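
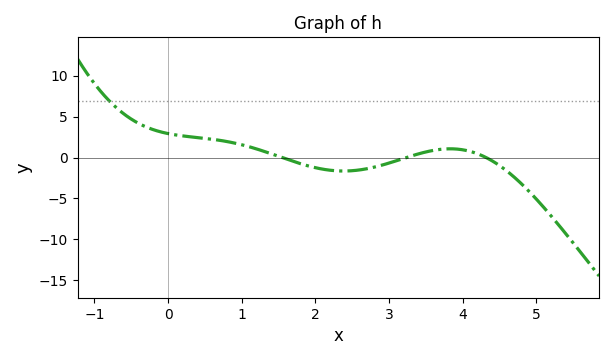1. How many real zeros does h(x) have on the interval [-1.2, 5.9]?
3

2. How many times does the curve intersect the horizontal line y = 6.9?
1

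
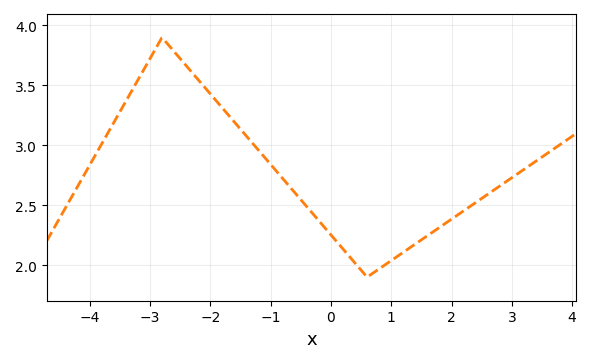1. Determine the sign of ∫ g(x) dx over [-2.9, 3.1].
positive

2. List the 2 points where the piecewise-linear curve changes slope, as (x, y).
(-2.8, 3.9); (0.6, 1.9)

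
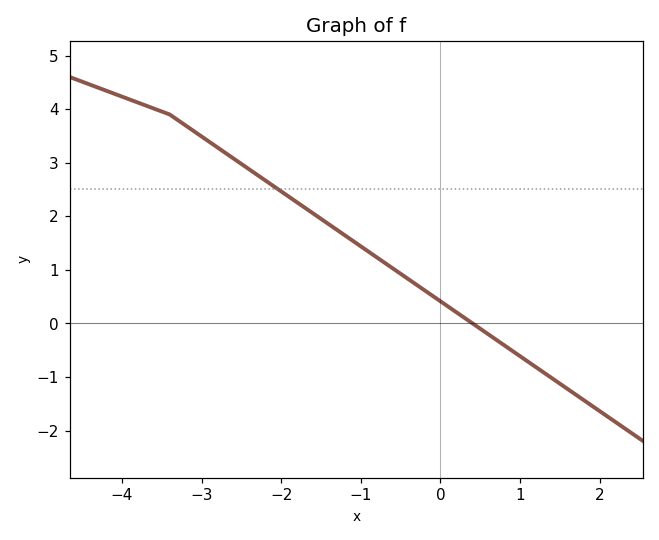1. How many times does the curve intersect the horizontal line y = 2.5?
1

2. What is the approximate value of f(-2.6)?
3.1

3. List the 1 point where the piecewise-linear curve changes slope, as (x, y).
(-3.4, 3.9)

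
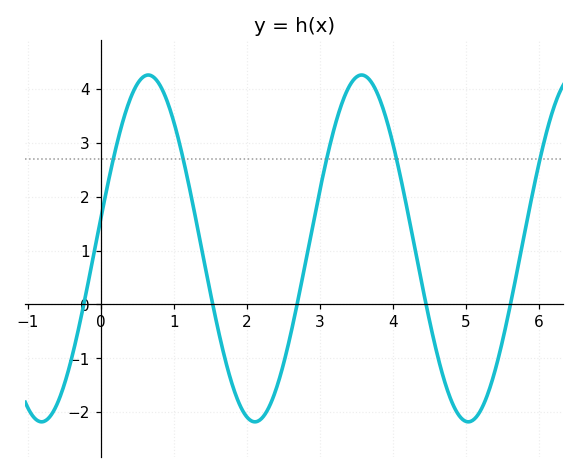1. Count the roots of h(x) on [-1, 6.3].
5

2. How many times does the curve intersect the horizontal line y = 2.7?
5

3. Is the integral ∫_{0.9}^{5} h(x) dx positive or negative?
positive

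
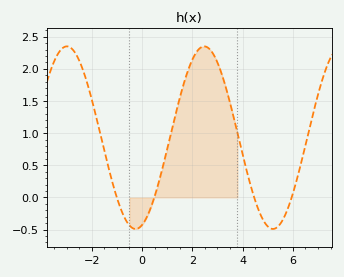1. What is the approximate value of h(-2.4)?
2.05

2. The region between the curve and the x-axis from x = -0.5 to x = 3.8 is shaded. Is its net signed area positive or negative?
positive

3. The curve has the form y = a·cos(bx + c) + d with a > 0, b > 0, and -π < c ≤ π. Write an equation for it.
y = 1.42cos(1.1x - 2.9) + 0.93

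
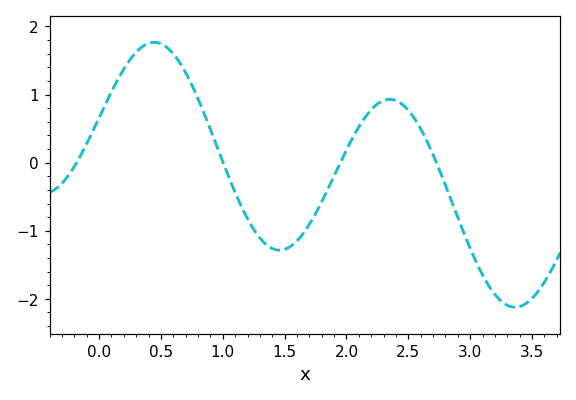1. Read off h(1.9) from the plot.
-0.2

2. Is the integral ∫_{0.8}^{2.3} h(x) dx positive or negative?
negative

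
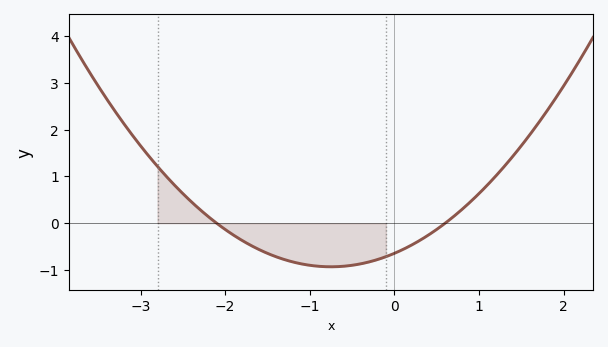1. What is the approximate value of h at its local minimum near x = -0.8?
-0.929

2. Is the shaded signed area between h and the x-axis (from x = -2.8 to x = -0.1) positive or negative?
negative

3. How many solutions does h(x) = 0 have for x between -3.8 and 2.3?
2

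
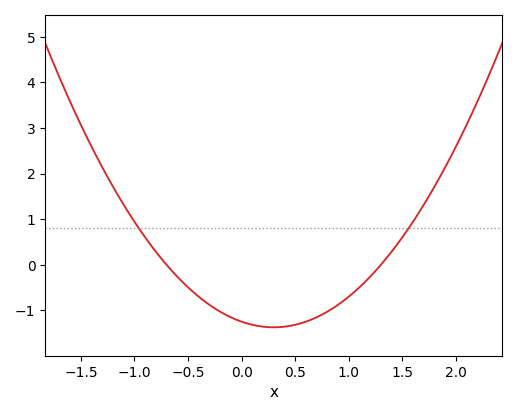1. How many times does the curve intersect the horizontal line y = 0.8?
2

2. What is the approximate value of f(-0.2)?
-1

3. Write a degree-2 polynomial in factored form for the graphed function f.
y = 1.37(x + 0.7)(x - 1.3)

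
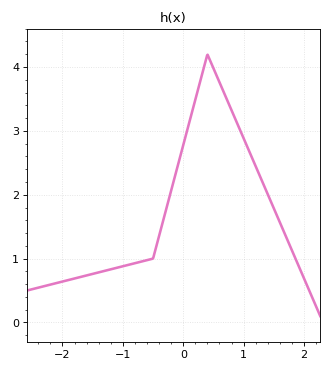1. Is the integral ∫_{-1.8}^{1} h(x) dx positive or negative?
positive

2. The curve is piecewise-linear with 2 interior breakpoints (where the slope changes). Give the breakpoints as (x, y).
(-0.5, 1); (0.4, 4.2)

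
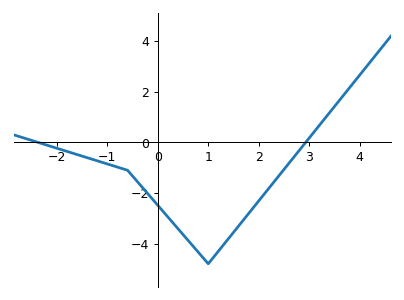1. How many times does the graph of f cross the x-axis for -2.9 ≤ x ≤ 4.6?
2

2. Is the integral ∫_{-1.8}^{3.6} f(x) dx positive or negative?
negative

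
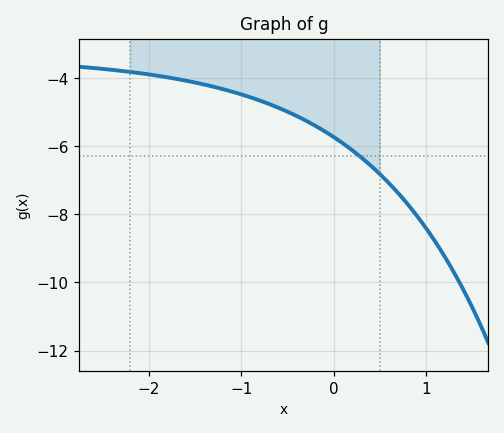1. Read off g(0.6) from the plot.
-7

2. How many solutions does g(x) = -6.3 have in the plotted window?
1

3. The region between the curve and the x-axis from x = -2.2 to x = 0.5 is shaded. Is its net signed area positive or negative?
negative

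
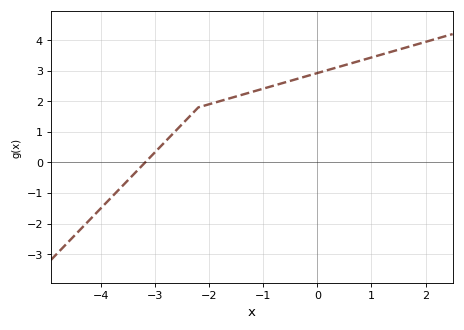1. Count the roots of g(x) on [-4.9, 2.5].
1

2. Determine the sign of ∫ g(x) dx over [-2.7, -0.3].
positive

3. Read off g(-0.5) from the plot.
2.67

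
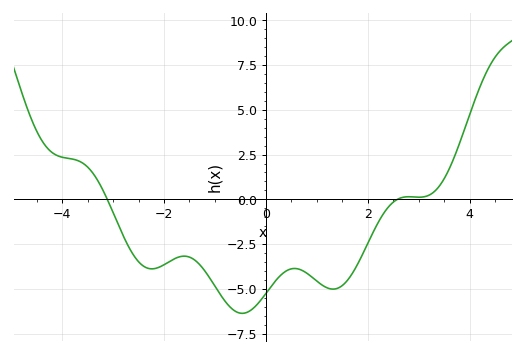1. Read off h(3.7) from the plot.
2.36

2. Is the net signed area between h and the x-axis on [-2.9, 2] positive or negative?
negative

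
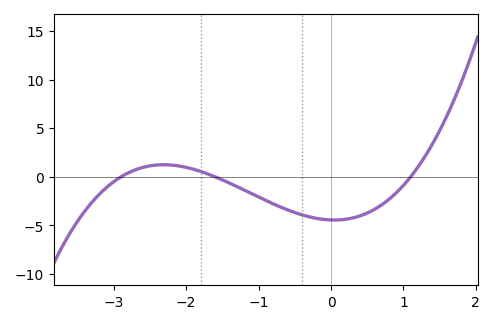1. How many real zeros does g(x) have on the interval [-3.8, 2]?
3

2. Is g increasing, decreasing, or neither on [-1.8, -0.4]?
decreasing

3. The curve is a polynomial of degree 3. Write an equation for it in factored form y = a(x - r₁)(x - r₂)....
y = 0.87(x + 2.9)(x + 1.6)(x - 1.1)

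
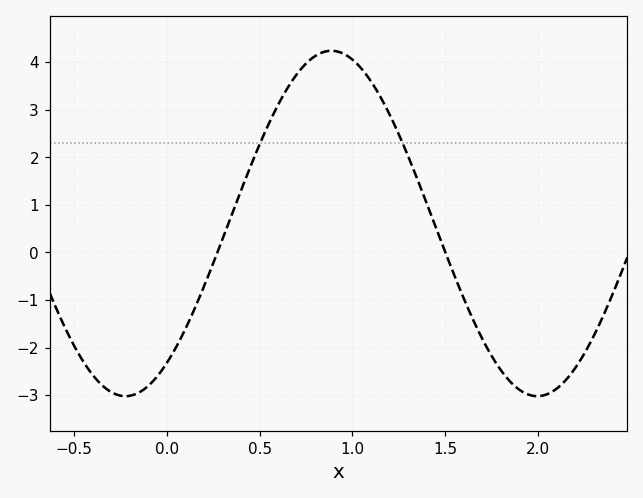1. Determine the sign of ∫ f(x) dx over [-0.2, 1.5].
positive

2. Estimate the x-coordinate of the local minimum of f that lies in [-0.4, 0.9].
-0.224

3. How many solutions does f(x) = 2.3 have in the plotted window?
2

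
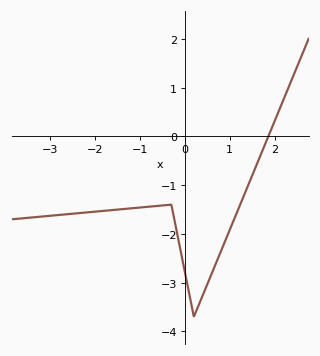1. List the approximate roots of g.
1.86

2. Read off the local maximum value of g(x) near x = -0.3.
-1.4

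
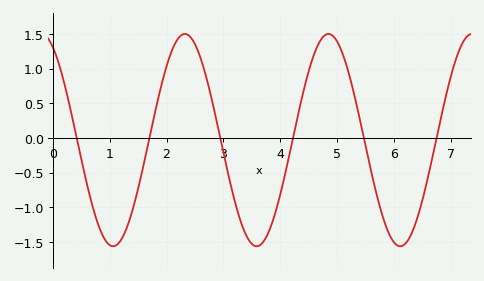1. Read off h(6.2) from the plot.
-1.5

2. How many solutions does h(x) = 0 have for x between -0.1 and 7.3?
6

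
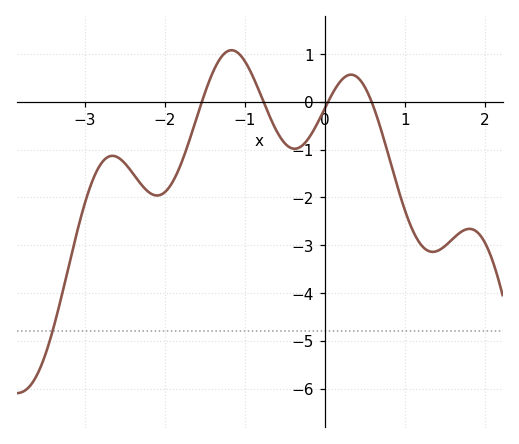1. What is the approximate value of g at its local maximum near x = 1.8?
-2.7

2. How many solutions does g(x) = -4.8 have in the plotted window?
1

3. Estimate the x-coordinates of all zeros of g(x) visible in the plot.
-1.5, -0.8, 0, 0.6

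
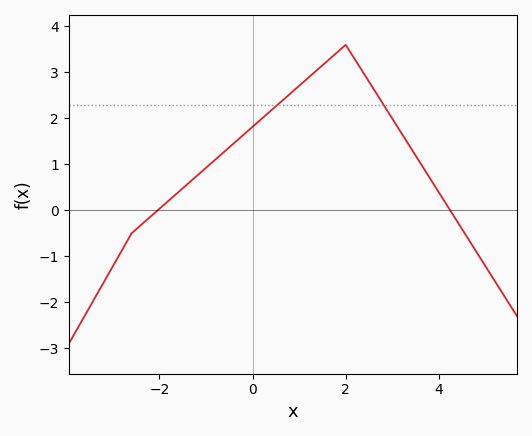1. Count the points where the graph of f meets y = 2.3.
2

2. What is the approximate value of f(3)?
2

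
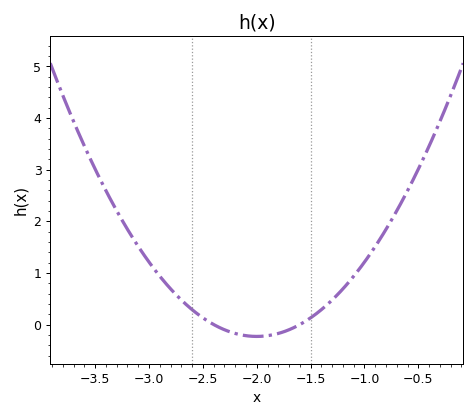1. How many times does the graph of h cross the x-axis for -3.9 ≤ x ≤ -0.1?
2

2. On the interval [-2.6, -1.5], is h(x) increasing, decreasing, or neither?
neither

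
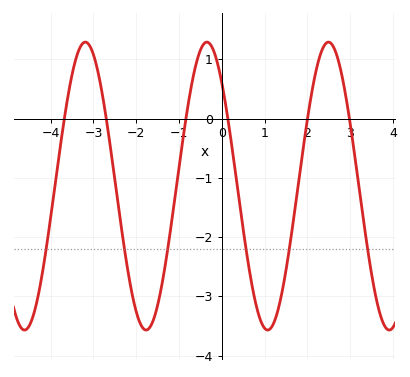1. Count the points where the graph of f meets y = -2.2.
6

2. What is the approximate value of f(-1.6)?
-3.4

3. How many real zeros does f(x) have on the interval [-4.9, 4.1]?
6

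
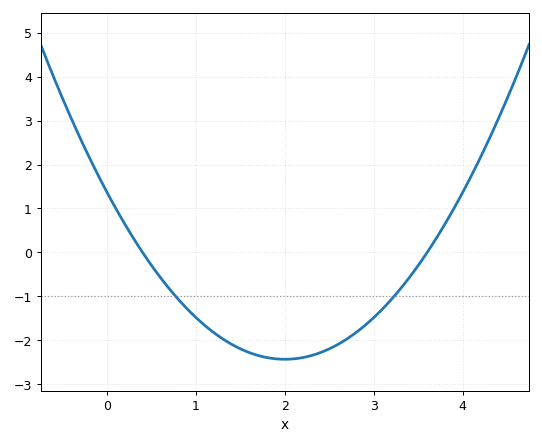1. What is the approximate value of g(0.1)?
1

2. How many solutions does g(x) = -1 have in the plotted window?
2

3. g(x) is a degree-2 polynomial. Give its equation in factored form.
y = 0.95(x - 0.4)(x - 3.6)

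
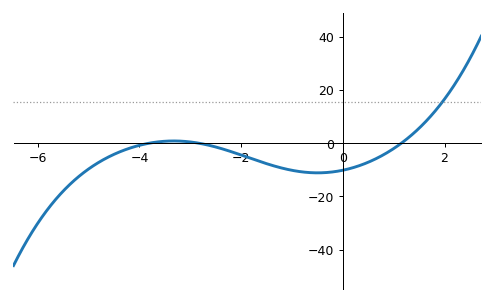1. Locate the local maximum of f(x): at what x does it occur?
-3.4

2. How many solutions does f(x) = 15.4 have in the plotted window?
1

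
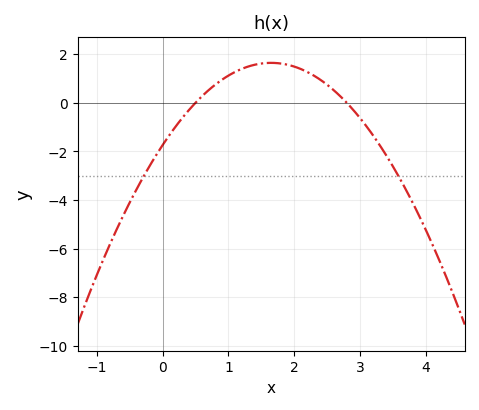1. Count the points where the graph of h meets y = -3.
2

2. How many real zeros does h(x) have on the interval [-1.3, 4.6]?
2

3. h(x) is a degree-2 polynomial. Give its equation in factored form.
y = -1.24(x - 0.5)(x - 2.8)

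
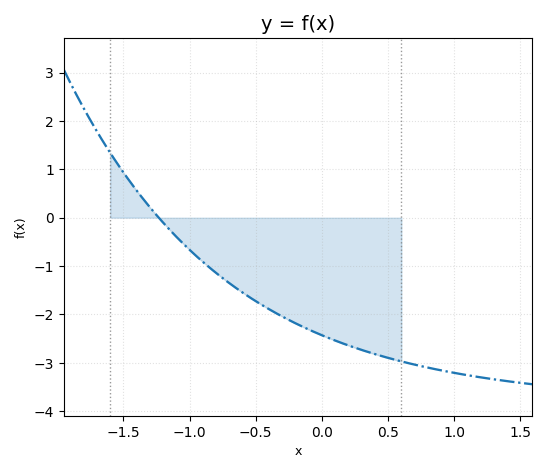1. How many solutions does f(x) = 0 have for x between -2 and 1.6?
1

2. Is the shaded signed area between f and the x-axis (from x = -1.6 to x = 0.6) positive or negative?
negative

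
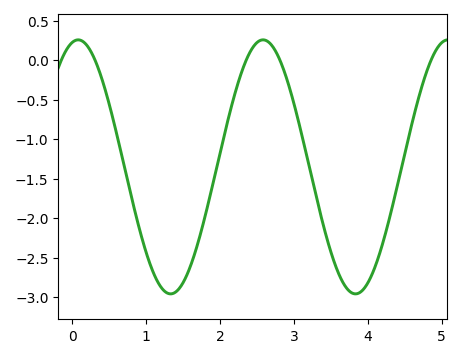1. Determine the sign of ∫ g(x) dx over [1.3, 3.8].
negative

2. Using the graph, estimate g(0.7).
-1.35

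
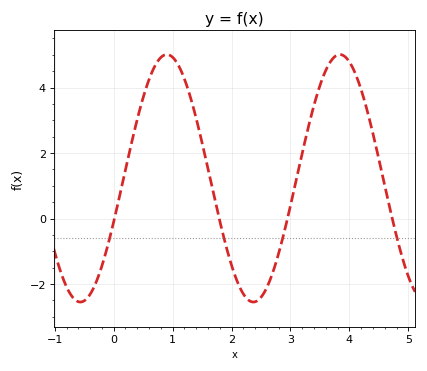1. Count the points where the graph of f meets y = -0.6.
4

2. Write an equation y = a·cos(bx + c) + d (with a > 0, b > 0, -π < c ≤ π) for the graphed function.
y = 3.78cos(2.1x - 1.9) + 1.23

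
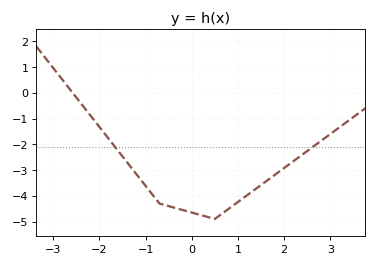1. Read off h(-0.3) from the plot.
-4.5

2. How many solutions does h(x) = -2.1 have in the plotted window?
2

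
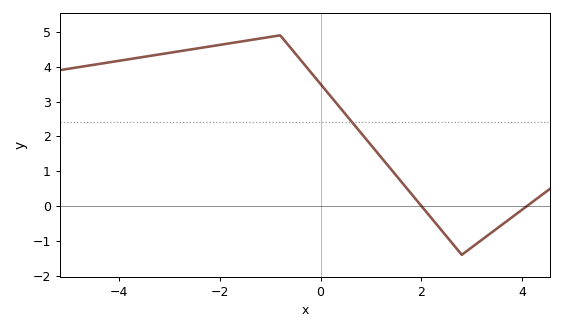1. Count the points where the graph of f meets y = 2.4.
1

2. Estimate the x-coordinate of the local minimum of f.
2.8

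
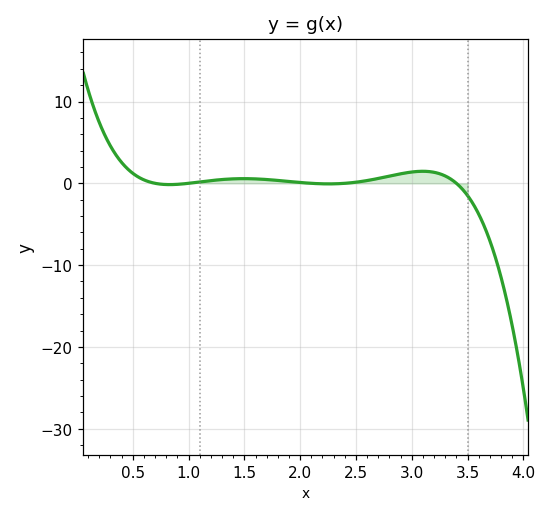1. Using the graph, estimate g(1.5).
0.57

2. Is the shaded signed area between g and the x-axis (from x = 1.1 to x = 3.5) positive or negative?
positive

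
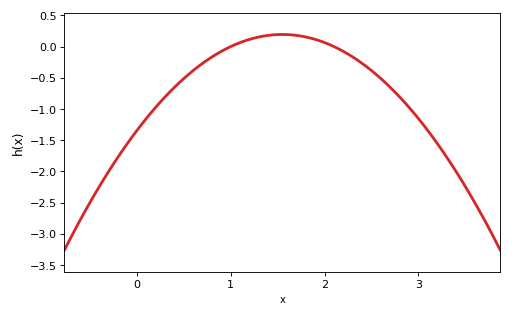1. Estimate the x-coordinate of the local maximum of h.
1.6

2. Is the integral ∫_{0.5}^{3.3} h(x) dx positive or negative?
negative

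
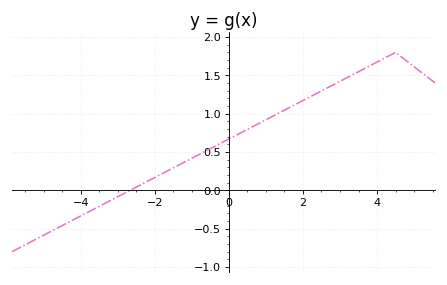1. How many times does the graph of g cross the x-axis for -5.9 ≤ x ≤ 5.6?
1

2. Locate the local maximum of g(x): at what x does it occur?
4.5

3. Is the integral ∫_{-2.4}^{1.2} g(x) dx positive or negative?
positive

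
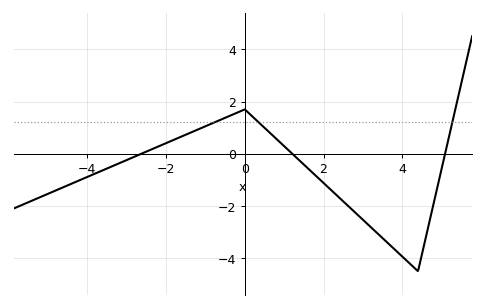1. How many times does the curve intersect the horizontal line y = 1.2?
3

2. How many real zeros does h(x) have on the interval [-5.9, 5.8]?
3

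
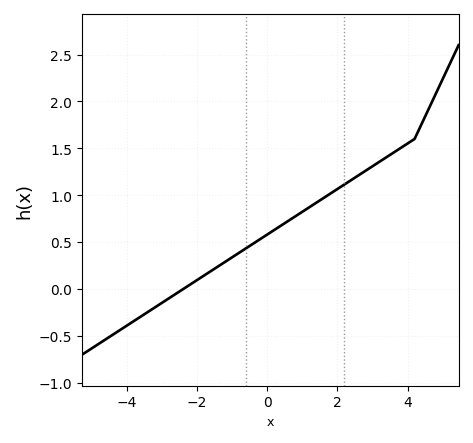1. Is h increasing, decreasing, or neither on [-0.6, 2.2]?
increasing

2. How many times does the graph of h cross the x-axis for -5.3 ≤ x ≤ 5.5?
1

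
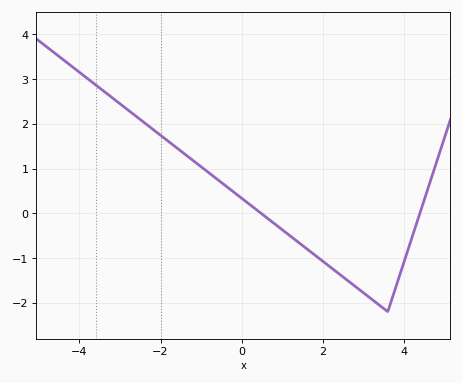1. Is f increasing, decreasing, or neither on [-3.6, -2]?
decreasing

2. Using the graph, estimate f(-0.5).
0.687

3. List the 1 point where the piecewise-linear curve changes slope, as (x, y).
(3.6, -2.2)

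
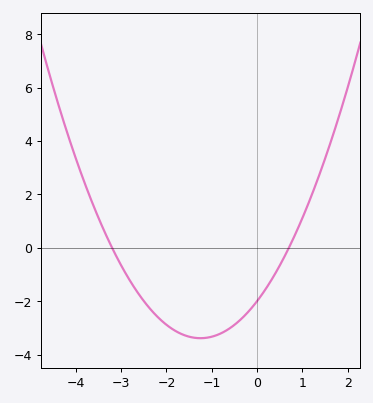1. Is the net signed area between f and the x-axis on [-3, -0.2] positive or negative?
negative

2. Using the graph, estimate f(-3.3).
0.4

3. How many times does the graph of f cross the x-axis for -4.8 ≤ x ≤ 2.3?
2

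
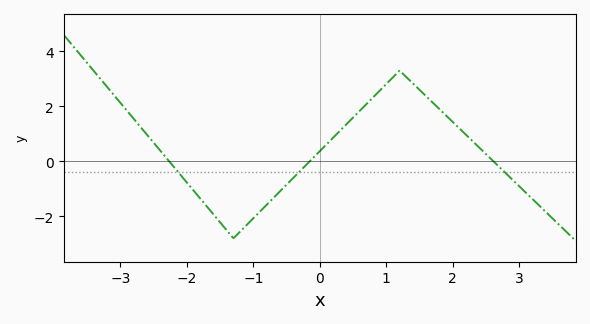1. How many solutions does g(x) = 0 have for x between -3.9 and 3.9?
3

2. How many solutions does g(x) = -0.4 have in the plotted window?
3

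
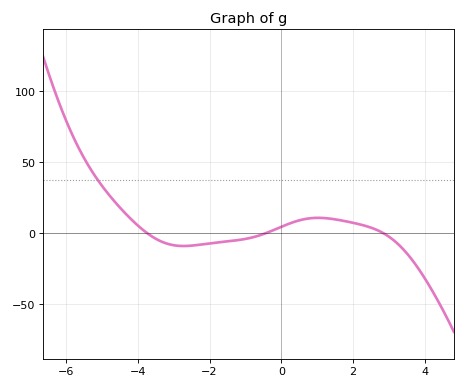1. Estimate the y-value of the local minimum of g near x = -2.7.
-10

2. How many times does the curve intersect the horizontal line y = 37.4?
1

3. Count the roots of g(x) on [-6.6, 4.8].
3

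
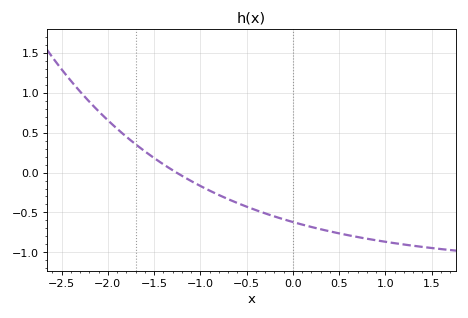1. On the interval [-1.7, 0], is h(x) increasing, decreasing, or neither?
decreasing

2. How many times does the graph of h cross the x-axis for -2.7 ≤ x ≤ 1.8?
1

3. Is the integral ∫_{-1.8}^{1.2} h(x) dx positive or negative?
negative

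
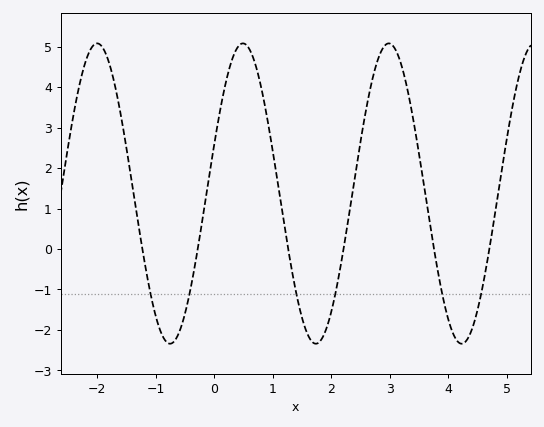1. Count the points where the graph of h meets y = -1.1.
6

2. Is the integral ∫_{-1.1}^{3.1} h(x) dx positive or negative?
positive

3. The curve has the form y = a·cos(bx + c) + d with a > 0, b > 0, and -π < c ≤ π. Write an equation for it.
y = 3.71cos(2.52x - 1.24) + 1.37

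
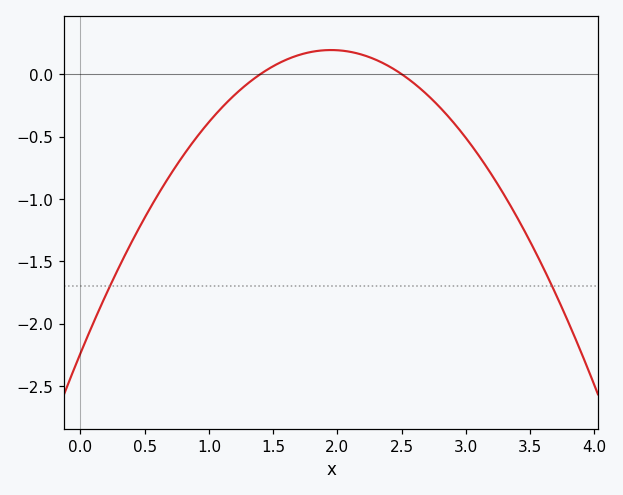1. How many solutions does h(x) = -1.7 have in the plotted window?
2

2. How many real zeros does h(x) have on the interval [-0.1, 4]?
2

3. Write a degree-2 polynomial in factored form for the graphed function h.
y = -0.64(x - 1.4)(x - 2.5)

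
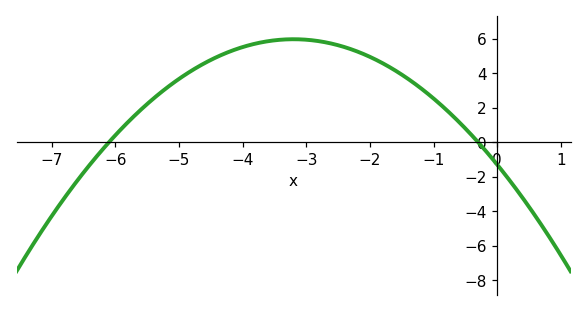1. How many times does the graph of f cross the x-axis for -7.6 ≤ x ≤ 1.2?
2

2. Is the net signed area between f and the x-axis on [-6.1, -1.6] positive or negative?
positive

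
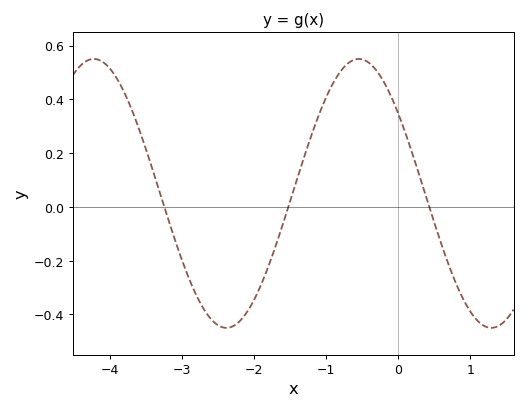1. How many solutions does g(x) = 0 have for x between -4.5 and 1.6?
3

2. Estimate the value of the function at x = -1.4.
0.103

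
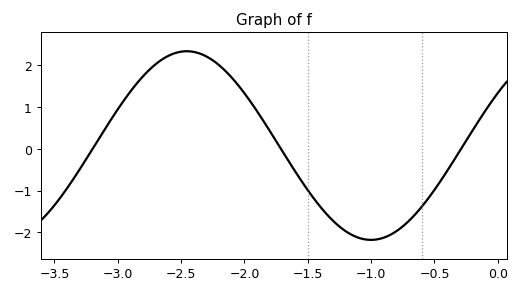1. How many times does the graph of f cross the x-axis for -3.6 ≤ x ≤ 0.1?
3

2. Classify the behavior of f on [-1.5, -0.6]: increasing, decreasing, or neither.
neither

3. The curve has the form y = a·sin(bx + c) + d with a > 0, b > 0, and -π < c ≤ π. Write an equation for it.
y = 2.26sin(2.2x + 0.59) + 0.08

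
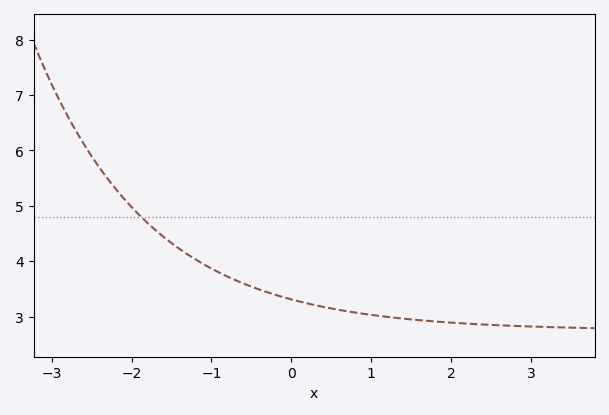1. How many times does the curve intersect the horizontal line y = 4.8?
1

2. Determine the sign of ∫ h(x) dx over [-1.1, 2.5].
positive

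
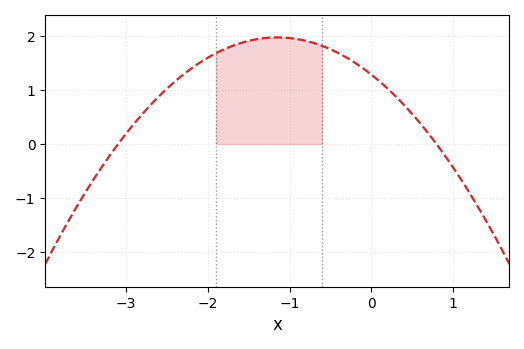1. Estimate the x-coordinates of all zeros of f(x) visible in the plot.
-3.1, 0.8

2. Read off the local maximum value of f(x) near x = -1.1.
1.98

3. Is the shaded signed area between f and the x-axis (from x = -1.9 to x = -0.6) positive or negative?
positive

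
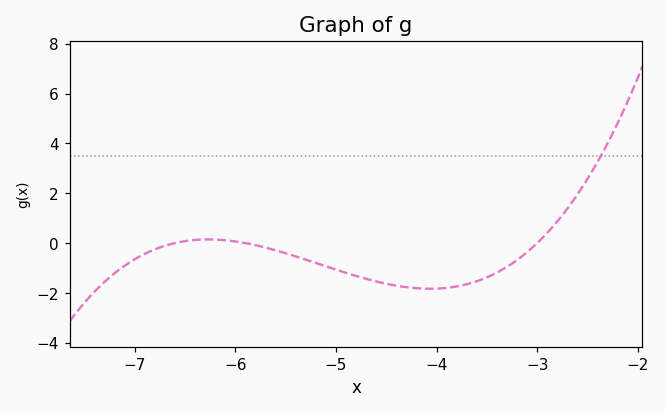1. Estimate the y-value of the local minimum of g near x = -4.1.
-1.83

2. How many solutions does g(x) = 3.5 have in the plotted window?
1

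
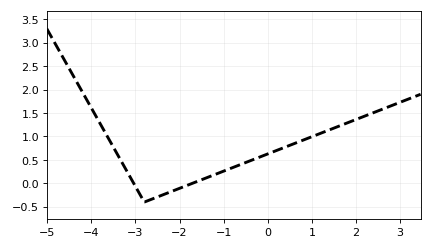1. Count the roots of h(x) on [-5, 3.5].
2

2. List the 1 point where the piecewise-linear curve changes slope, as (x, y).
(-2.8, -0.4)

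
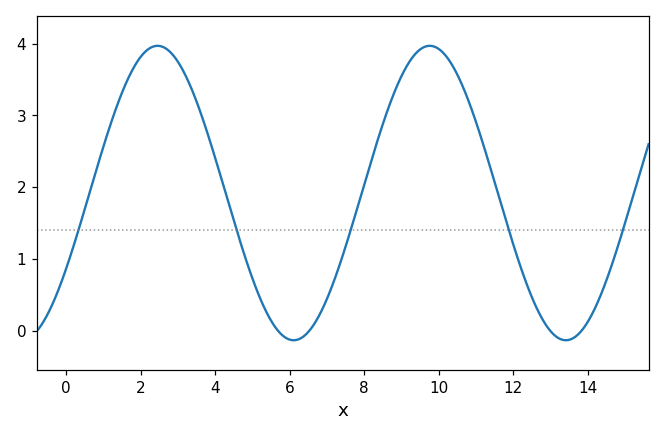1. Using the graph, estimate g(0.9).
2.4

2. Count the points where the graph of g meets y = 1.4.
5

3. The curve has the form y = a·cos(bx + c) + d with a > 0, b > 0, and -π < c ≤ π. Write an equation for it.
y = 2.05cos(0.86x - 2.1) + 1.92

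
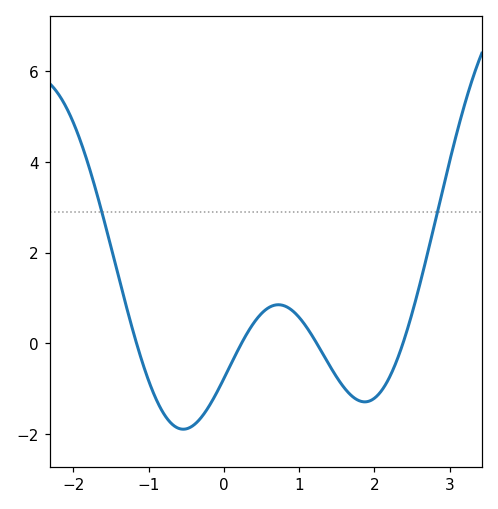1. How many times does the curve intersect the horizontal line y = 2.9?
2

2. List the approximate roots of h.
-1.16, 0.234, 1.23, 2.38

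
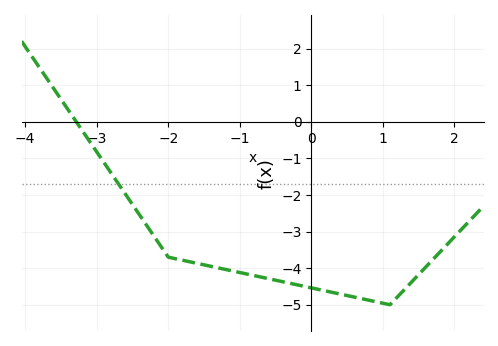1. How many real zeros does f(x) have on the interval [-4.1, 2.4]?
1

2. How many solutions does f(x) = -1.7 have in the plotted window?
1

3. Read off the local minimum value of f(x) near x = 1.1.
-5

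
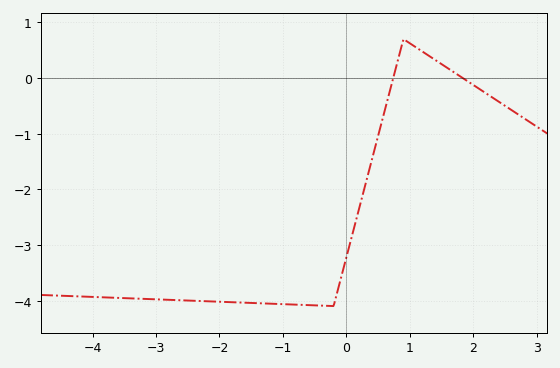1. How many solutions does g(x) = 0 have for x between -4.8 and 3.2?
2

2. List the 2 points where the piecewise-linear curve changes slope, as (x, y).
(-0.2, -4.1); (0.9, 0.7)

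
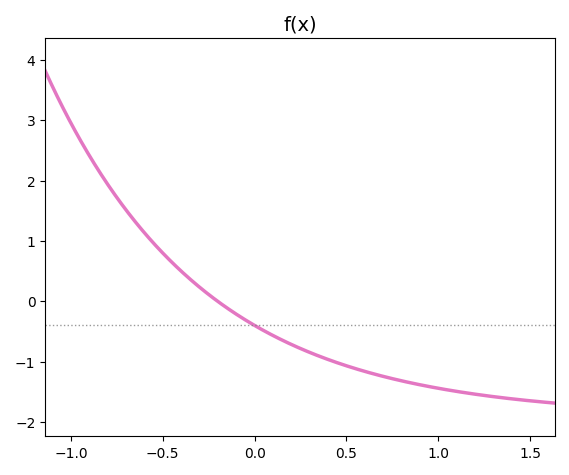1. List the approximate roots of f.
-0.2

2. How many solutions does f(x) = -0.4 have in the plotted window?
1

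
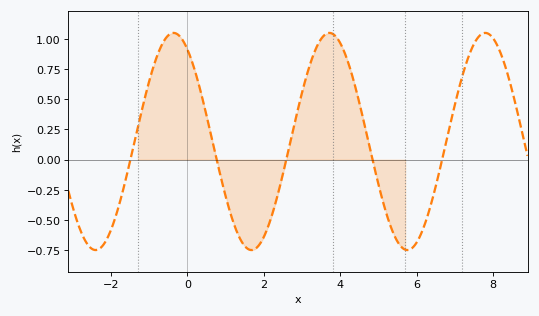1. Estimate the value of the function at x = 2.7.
0.15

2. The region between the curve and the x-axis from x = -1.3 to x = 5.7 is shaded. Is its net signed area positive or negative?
positive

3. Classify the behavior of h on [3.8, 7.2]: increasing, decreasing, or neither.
neither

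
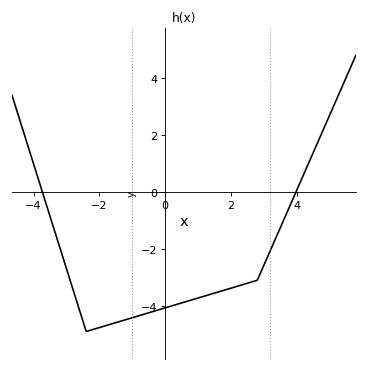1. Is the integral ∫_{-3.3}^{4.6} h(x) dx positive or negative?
negative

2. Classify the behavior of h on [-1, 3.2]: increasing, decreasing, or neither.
increasing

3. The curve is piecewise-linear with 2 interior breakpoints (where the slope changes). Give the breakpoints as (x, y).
(-2.4, -4.9); (2.8, -3.1)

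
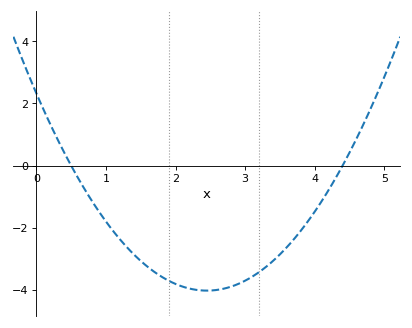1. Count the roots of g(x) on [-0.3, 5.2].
2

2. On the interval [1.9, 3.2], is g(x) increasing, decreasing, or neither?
neither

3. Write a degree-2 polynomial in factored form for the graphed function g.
y = 1.06(x - 0.5)(x - 4.4)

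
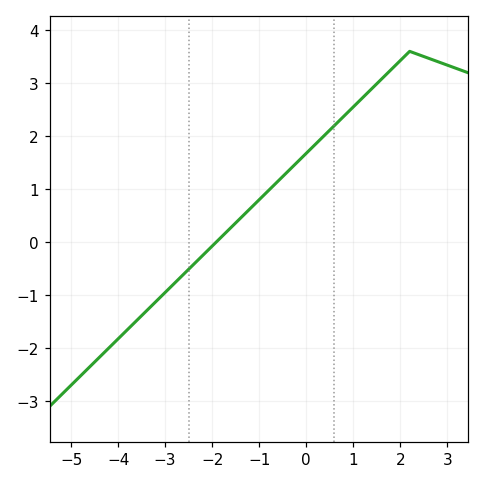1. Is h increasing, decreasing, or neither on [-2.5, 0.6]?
increasing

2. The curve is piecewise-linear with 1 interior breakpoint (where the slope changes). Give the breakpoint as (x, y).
(2.2, 3.6)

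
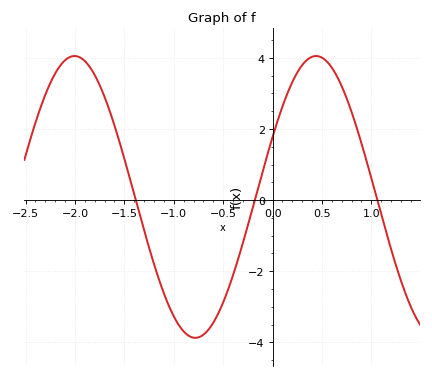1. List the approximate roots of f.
-1.38, -0.18, 1.06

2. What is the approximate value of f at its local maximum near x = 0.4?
4.05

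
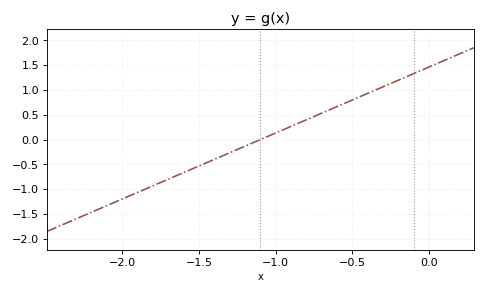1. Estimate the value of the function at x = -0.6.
0.665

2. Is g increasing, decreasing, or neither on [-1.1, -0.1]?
increasing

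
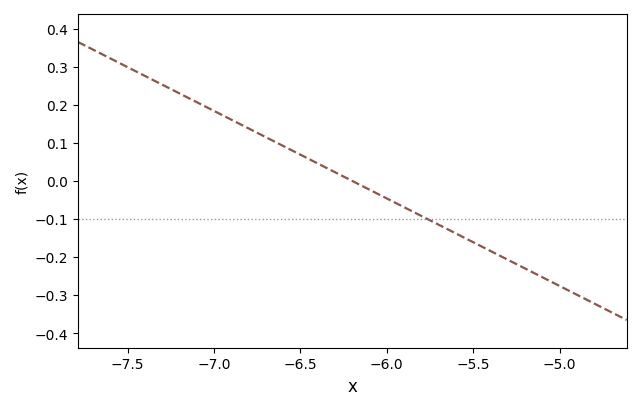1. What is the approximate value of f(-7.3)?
0.25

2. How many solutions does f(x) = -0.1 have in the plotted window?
1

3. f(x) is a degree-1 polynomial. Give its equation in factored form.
y = -0.23(x + 6.2)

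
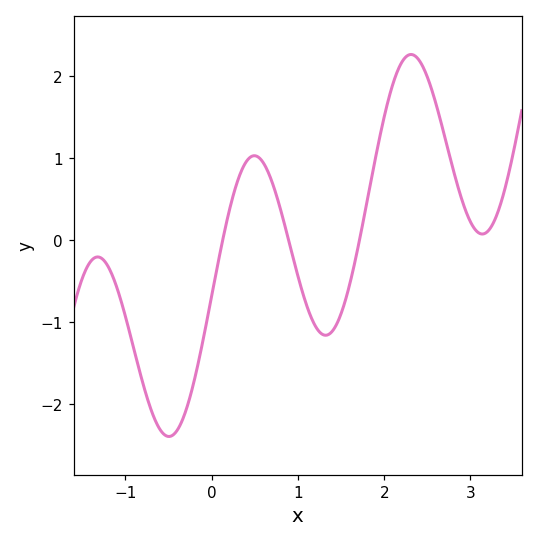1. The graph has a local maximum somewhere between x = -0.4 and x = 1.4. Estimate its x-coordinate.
0.494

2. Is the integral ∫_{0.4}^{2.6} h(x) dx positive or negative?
positive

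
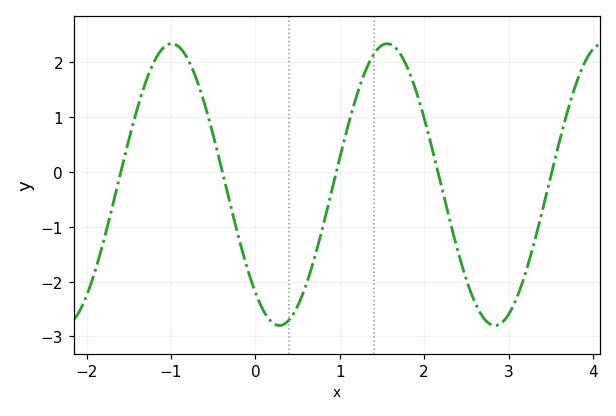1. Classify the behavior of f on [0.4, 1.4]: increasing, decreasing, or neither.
increasing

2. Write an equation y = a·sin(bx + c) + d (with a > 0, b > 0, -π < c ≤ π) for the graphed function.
y = 2.57sin(2.5x - 2.3) - 0.23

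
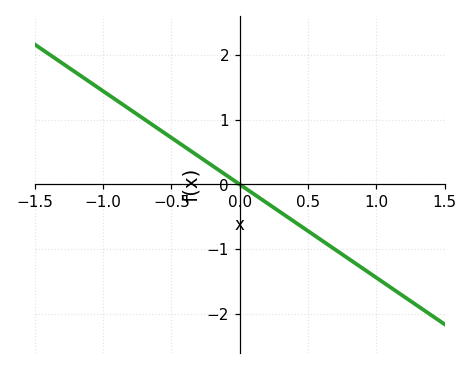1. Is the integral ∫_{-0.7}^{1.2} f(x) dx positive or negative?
negative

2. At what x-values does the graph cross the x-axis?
0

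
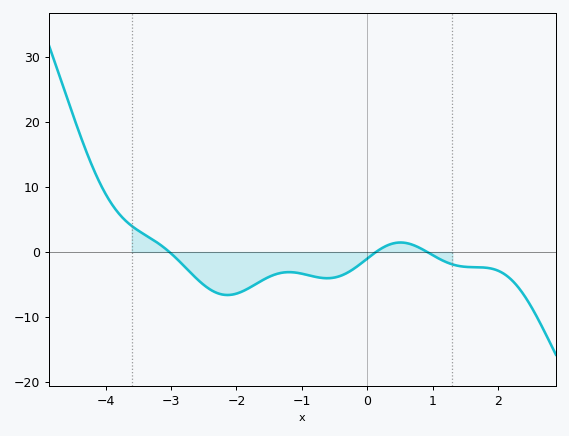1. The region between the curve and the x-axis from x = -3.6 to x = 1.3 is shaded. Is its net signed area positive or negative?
negative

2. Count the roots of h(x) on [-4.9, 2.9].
3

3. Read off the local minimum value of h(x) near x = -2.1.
-7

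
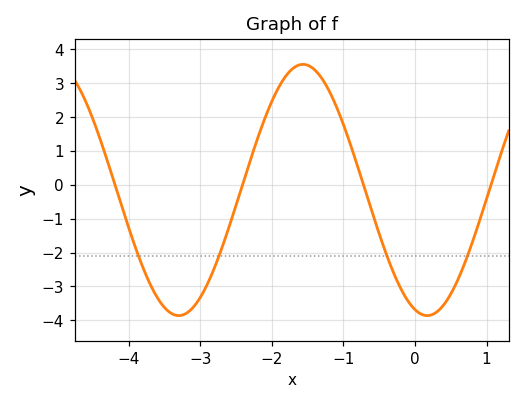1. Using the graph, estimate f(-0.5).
-1.4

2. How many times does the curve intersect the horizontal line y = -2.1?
4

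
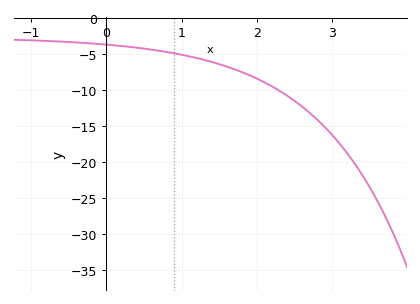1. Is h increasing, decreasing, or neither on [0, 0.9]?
decreasing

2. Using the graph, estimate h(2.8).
-14.1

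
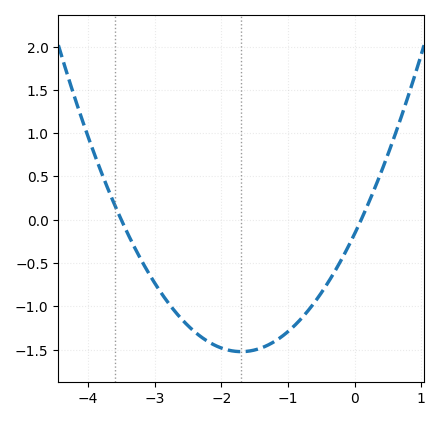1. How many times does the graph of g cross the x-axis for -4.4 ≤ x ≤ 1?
2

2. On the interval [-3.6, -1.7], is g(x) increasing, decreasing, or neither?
decreasing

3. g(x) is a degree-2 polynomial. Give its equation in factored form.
y = 0.47(x + 3.5)(x - 0.1)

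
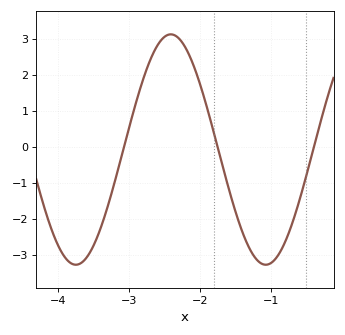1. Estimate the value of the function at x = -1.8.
0.4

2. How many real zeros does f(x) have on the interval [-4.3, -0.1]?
3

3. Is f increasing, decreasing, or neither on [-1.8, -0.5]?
neither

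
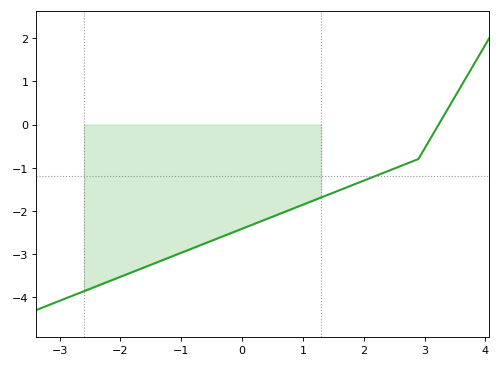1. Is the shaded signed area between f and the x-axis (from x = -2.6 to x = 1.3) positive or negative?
negative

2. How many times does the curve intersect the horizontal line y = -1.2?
1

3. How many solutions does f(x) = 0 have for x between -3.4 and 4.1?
1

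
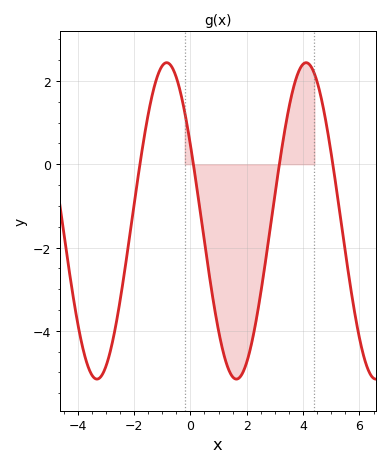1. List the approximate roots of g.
-1.79, 0.107, 3.16, 5.05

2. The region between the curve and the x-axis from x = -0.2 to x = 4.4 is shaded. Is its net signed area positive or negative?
negative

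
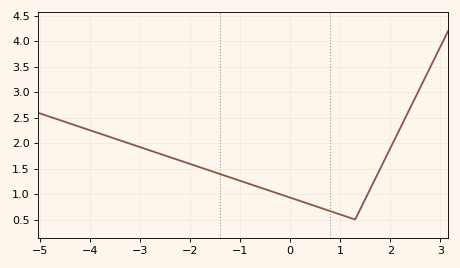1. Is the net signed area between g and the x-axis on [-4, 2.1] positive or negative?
positive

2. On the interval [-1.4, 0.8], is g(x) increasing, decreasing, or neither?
decreasing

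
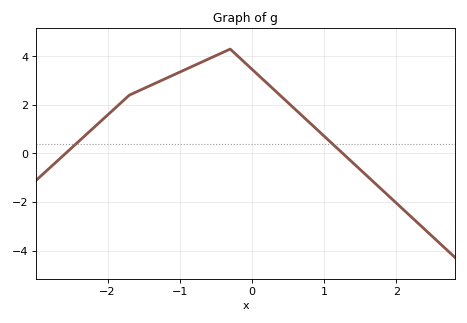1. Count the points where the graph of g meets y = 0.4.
2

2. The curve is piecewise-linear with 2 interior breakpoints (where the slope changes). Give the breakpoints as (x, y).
(-1.7, 2.4); (-0.3, 4.3)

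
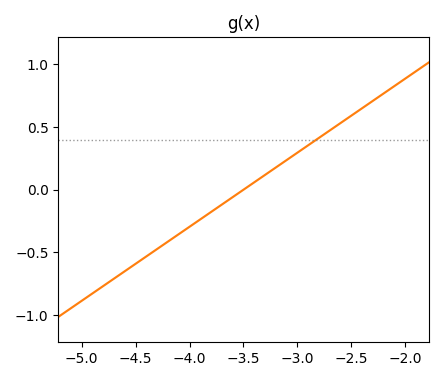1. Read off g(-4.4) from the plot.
-0.531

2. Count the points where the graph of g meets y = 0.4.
1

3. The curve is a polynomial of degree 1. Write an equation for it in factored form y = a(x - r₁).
y = 0.59(x + 3.5)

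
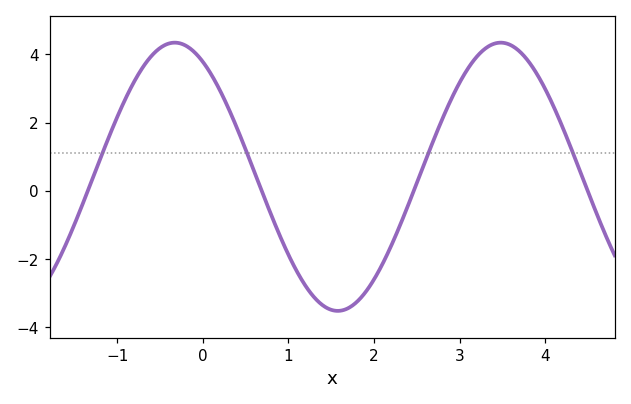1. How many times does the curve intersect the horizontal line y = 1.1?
4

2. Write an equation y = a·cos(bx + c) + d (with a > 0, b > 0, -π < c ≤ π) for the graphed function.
y = 3.93cos(1.6x + 0.54) + 0.41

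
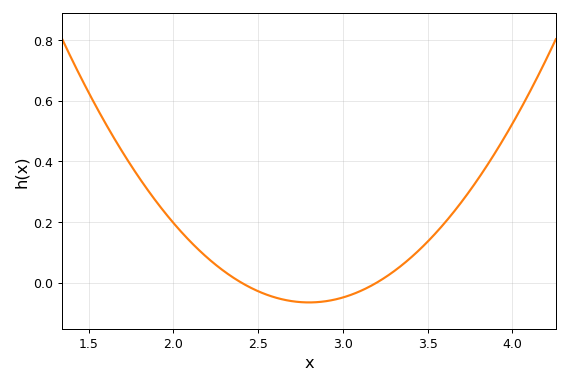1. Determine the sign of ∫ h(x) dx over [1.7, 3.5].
positive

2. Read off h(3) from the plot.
-0.04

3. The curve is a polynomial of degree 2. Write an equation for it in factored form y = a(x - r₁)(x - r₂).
y = 0.41(x - 2.4)(x - 3.2)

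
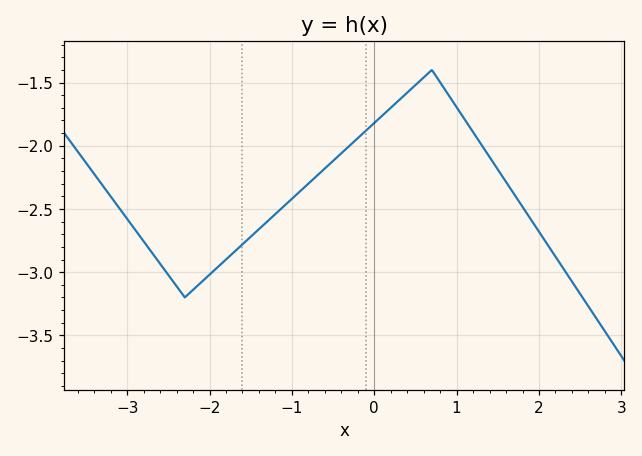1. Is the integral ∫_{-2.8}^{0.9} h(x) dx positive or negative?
negative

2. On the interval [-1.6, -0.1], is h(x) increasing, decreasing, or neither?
increasing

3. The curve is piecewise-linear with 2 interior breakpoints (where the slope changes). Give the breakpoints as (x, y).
(-2.3, -3.2); (0.7, -1.4)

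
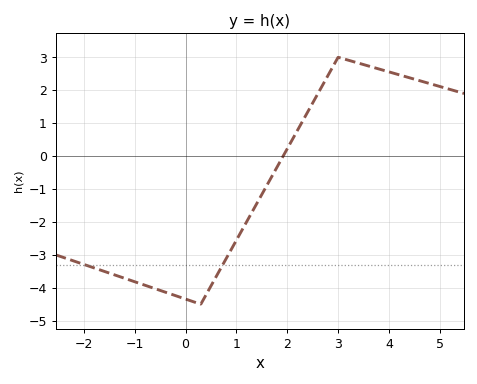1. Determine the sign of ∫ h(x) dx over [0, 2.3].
negative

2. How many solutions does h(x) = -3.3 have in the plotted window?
2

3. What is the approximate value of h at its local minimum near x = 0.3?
-4.5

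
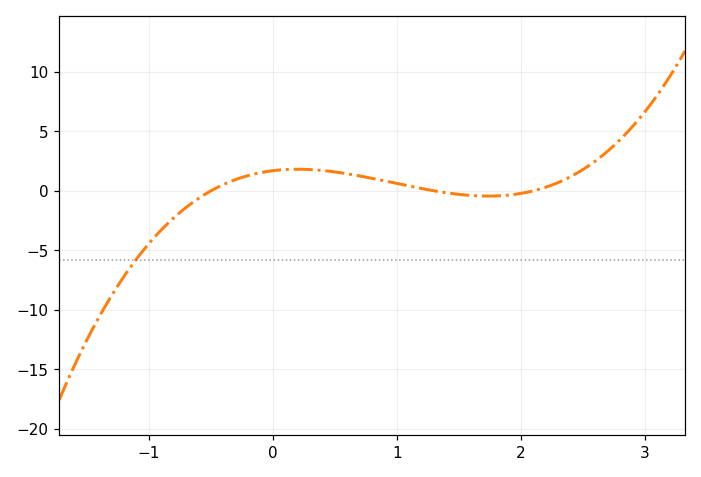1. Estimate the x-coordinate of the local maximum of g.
0.197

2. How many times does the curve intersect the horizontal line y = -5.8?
1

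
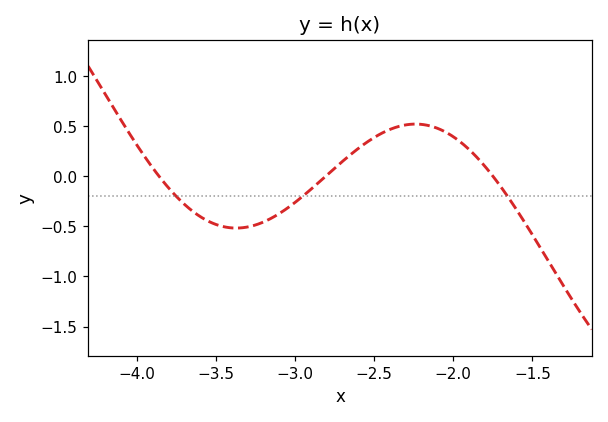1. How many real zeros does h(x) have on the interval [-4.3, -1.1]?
3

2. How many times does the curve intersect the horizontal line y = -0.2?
3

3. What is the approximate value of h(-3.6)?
-0.4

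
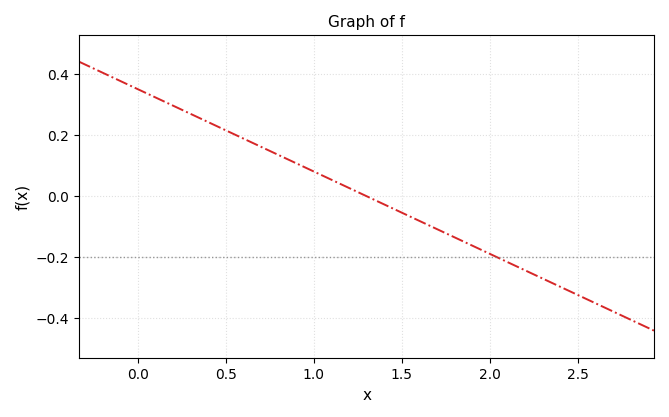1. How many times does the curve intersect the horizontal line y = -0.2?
1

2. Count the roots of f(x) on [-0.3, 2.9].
1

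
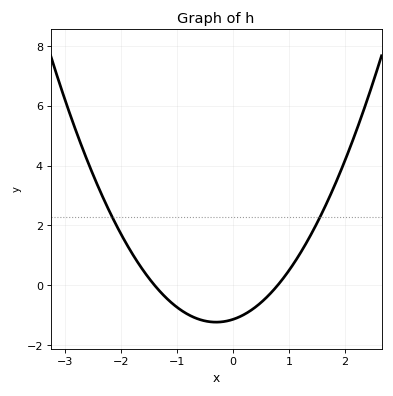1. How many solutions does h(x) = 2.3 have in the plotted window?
2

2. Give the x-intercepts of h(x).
-1.4, 0.8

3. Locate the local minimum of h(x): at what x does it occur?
-0.3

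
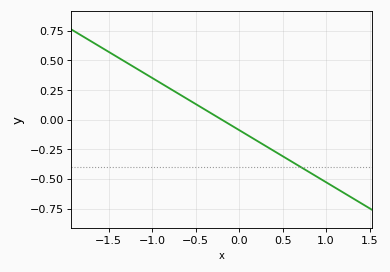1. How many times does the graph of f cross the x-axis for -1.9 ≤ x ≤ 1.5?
1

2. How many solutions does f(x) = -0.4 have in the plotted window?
1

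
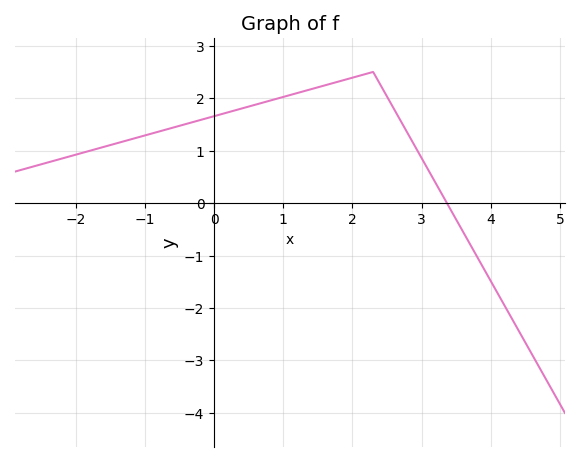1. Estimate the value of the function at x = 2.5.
2.03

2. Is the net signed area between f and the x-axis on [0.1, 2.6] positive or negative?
positive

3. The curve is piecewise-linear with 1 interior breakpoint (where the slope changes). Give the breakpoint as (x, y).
(2.3, 2.5)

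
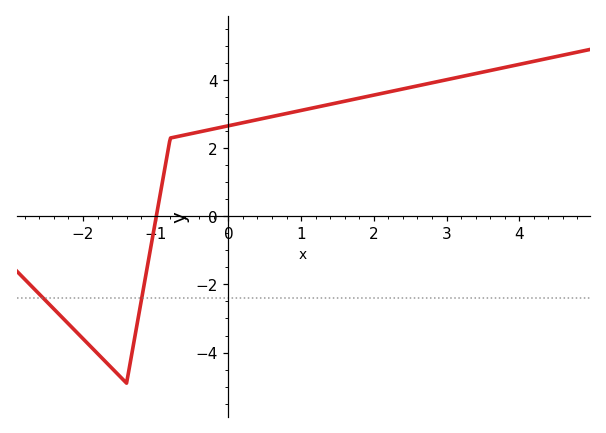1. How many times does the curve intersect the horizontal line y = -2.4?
2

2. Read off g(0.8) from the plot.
3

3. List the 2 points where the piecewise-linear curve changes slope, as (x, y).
(-1.4, -4.9); (-0.8, 2.3)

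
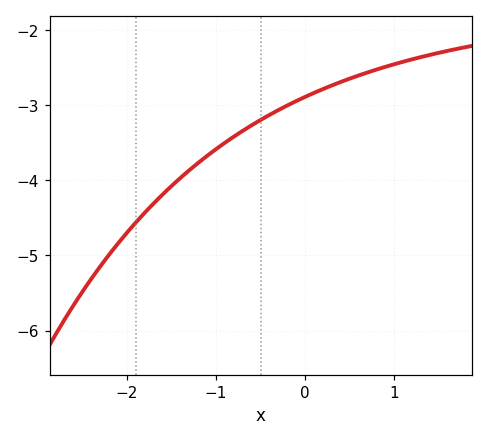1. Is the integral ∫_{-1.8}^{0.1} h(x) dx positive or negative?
negative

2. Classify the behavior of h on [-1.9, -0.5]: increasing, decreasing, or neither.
increasing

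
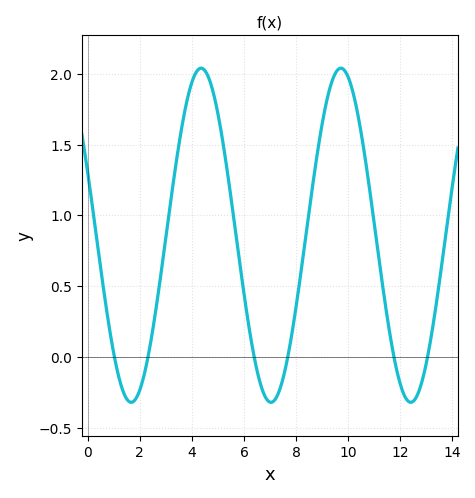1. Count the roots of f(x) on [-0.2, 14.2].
6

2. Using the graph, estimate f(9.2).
1.85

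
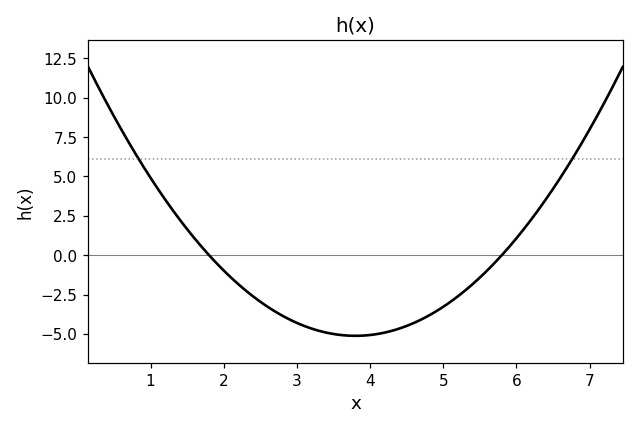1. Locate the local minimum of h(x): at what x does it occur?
3.8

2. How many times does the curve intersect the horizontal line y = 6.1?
2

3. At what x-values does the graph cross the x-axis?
1.8, 5.8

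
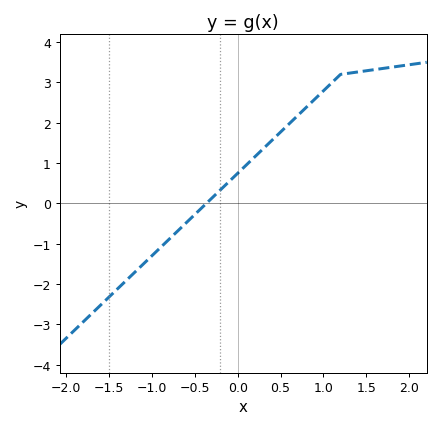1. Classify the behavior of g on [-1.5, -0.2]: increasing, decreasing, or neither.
increasing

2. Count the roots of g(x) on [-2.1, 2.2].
1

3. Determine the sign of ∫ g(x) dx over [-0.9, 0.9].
positive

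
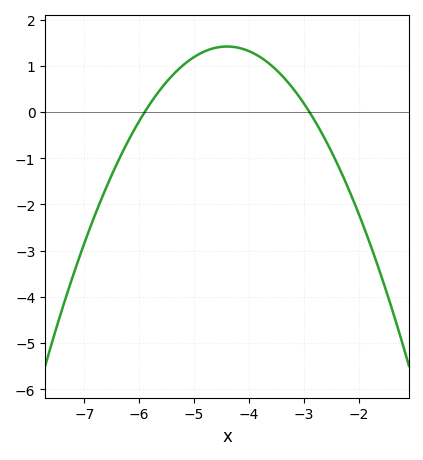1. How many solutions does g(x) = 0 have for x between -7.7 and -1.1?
2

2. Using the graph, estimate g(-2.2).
-1.63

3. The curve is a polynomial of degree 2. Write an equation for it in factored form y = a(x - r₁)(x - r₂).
y = -0.63(x + 5.9)(x + 2.9)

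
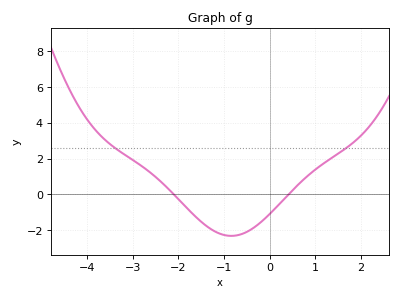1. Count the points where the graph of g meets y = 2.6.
2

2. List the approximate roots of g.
-2.1, 0.411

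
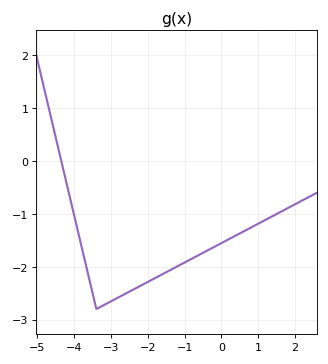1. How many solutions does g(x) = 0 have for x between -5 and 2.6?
1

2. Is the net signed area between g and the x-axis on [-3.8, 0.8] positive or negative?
negative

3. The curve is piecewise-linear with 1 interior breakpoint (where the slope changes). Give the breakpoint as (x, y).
(-3.4, -2.8)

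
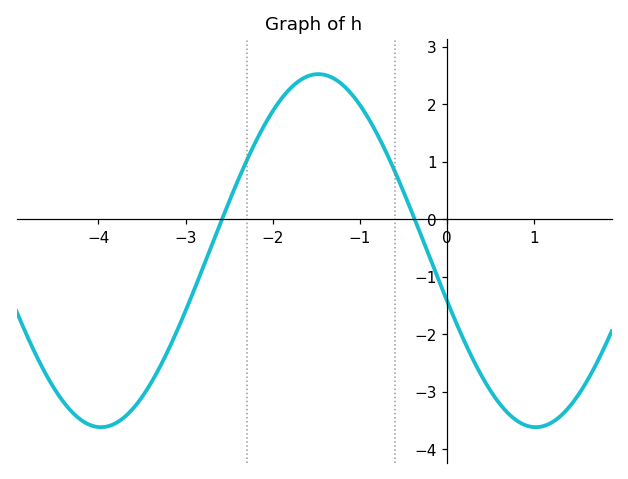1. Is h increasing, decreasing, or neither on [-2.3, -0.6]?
neither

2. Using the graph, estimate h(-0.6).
0.829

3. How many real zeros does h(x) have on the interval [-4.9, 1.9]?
2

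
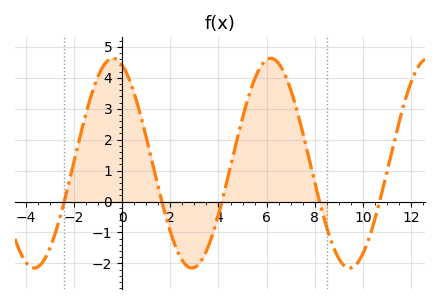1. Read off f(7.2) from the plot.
3.1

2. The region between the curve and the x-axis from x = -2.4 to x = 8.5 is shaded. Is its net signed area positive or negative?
positive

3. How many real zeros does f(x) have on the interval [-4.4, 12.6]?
5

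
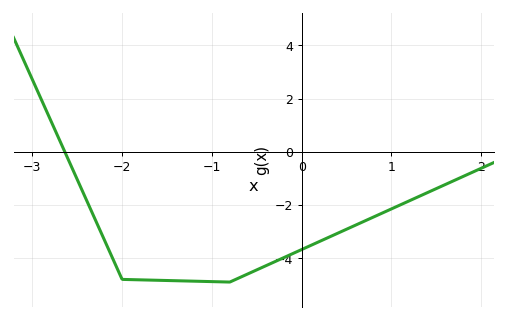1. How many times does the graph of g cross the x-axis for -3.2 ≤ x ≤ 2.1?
1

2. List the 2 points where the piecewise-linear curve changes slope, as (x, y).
(-2, -4.8); (-0.8, -4.9)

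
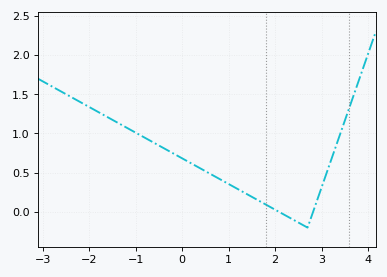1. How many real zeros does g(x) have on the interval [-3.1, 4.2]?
2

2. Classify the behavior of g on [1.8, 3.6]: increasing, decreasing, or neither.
neither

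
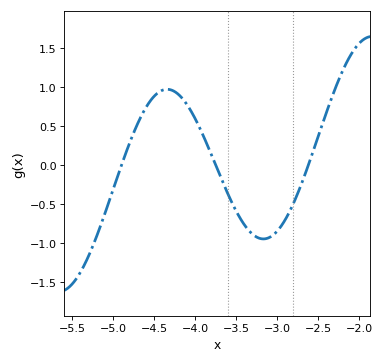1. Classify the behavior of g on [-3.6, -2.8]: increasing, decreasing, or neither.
neither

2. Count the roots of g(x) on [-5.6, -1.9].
3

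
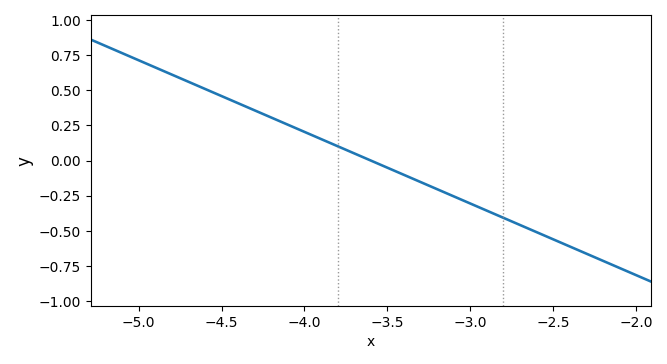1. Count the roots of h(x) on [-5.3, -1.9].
1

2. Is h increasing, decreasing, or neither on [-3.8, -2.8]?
decreasing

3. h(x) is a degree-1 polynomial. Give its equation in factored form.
y = -0.51(x + 3.6)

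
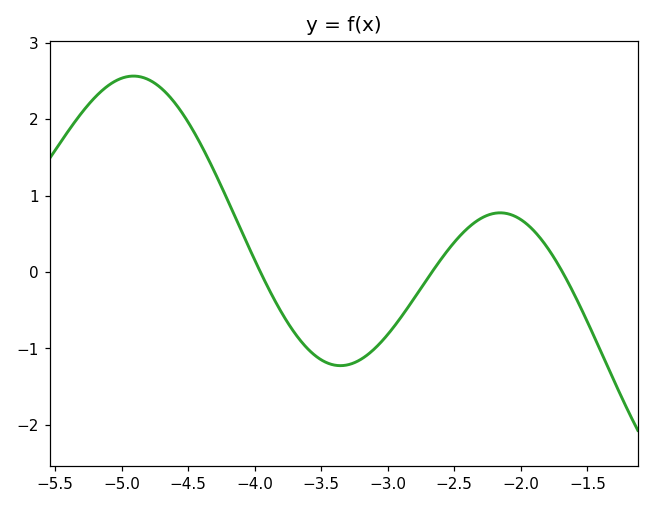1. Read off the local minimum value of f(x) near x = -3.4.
-1.2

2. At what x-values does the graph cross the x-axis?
-4, -2.7, -1.7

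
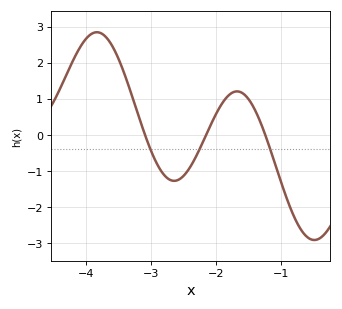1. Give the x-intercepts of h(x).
-3.09, -2.15, -1.24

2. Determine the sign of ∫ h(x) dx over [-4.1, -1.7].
positive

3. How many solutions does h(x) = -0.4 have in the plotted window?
3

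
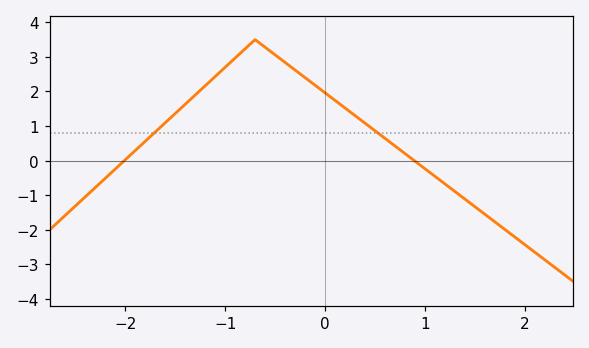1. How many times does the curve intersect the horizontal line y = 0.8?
2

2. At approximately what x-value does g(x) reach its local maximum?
-0.7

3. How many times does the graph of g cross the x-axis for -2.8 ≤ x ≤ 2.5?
2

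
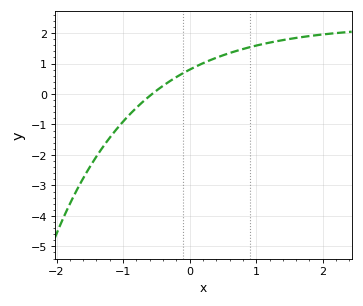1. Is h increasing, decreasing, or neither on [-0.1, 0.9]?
increasing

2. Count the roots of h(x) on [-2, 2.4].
1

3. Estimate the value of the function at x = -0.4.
0.27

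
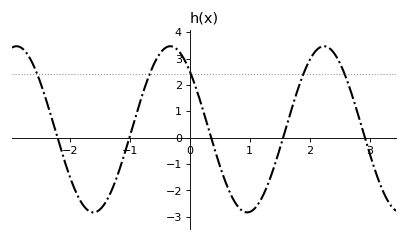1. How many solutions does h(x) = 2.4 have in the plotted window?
5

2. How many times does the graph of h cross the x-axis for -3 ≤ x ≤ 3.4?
5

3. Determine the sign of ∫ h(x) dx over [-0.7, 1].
positive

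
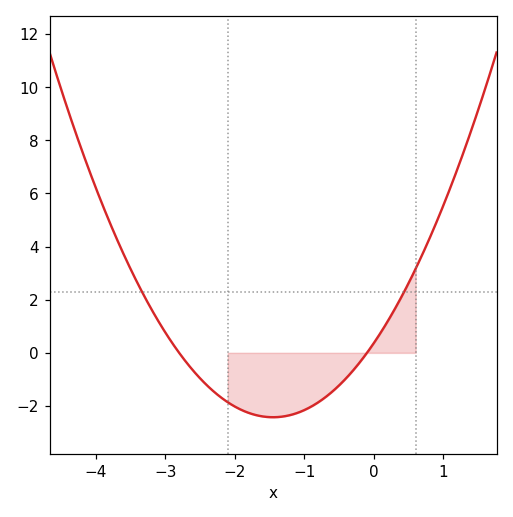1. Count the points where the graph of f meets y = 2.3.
2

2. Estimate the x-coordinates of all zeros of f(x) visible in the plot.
-2.8, -0.1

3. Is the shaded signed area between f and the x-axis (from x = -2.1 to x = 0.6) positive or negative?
negative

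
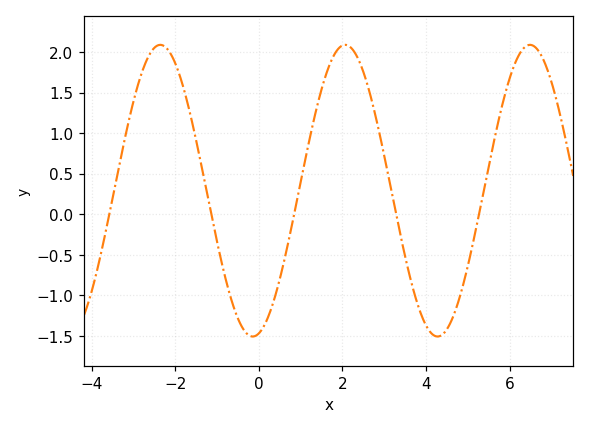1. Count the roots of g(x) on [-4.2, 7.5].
5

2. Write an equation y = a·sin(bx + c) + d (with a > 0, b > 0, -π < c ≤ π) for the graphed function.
y = 1.8sin(1.42x - 1.36) + 0.29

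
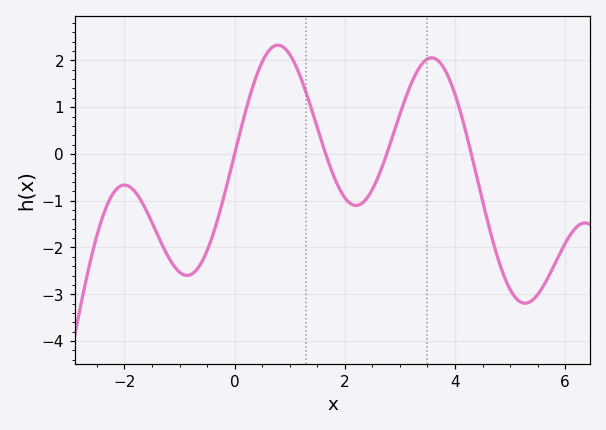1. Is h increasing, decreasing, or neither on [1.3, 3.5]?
neither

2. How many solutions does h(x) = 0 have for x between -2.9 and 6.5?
4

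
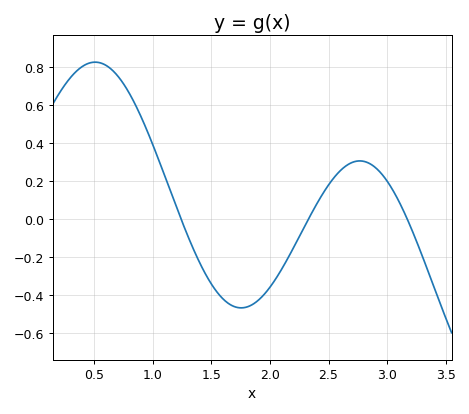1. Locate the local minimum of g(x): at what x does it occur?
1.75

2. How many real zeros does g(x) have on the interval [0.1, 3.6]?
3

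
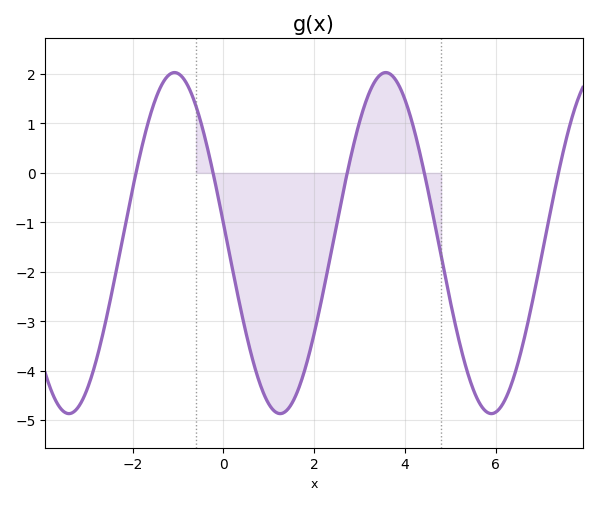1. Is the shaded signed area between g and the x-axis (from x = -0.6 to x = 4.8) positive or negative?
negative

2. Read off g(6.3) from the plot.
-4.4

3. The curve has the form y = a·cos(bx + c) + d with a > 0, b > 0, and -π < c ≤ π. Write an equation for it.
y = 3.45cos(1.4x + 1.5) - 1.42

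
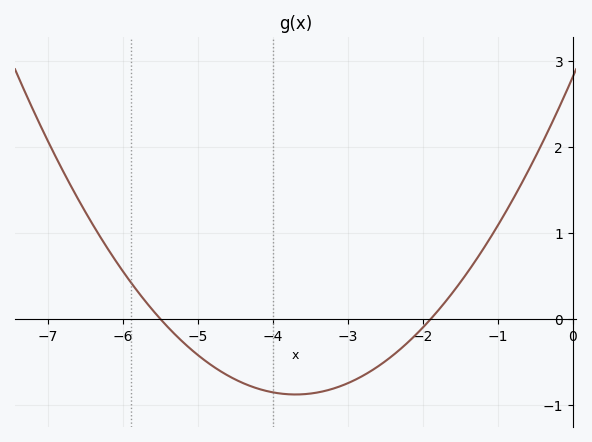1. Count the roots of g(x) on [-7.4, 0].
2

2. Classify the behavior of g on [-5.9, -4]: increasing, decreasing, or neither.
decreasing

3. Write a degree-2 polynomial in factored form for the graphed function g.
y = 0.27(x + 5.5)(x + 1.9)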